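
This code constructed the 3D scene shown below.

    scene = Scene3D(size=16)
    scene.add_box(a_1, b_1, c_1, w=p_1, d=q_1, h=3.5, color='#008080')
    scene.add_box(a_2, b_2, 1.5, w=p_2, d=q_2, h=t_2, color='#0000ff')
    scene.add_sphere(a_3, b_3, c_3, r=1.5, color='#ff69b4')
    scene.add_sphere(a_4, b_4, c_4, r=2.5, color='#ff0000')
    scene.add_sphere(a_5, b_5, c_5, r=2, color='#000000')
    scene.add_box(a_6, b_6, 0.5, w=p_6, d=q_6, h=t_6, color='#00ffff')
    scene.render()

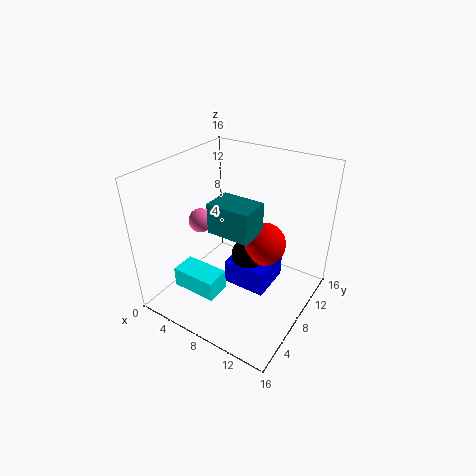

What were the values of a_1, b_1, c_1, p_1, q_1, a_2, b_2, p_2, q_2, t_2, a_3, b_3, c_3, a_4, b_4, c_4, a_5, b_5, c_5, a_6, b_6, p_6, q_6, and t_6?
a_1 = 5, b_1 = 6.5, c_1 = 8.5, p_1 = 5, q_1 = 3.5, a_2 = 6.5, b_2 = 7.5, p_2 = 5, q_2 = 5, t_2 = 3, a_3 = 1.5, b_3 = 9.5, c_3 = 7.5, a_4 = 10, b_4 = 10.5, c_4 = 6.5, a_5 = 8.5, b_5 = 9.5, c_5 = 5, a_6 = 1, b_6 = 4.5, p_6 = 5.5, q_6 = 3, t_6 = 2.5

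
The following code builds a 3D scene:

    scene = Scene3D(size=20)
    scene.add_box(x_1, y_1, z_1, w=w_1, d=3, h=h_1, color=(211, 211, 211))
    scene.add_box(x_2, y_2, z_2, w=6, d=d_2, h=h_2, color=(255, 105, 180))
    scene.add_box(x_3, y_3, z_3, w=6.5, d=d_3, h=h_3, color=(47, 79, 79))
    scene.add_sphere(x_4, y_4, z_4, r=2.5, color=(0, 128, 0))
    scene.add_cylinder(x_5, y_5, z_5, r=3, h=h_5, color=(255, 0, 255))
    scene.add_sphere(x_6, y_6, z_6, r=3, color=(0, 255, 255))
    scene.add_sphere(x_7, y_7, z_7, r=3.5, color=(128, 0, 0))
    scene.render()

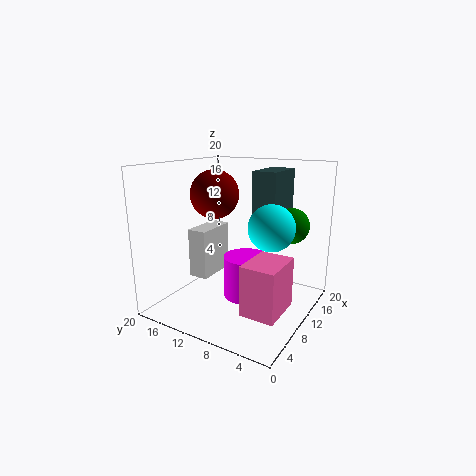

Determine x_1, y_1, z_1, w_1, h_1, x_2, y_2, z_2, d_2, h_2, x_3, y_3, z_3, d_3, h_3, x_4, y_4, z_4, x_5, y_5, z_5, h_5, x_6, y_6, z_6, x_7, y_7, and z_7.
x_1 = 9.5
y_1 = 15.5
z_1 = 2.5
w_1 = 6.5
h_1 = 7.5
x_2 = 3.5
y_2 = 1.5
z_2 = 2.5
d_2 = 4.5
h_2 = 6.5
x_3 = 12
y_3 = 5.5
z_3 = 12
d_3 = 3.5
h_3 = 7
x_4 = 14.5
y_4 = 4
z_4 = 11.5
x_5 = 8
y_5 = 7.5
z_5 = 3
h_5 = 5.5
x_6 = 9
y_6 = 4.5
z_6 = 12.5
x_7 = 11
y_7 = 14.5
z_7 = 15.5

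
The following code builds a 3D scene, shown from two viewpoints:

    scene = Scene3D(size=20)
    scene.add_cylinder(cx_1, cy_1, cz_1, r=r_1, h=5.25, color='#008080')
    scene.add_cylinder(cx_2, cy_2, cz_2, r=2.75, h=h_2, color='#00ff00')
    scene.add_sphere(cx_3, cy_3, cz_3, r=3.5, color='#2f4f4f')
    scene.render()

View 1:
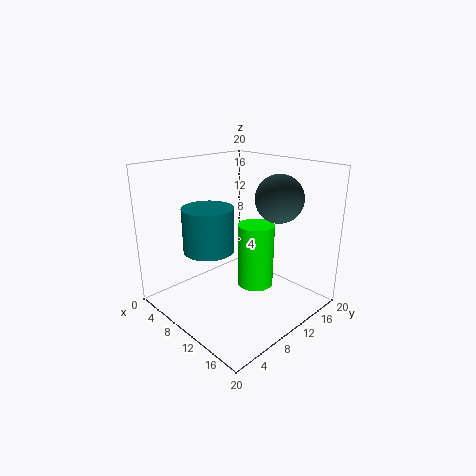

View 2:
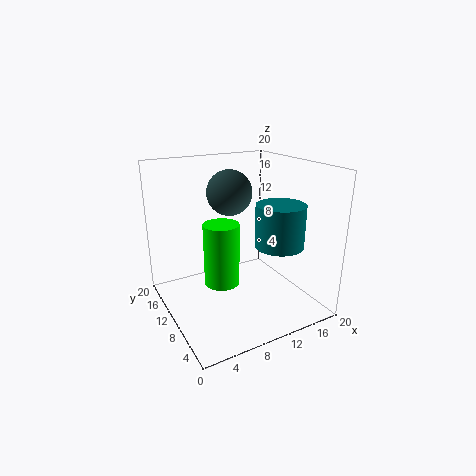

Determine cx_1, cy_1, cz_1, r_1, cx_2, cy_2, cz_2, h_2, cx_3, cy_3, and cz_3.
cx_1 = 12, cy_1 = 3.25, cz_1 = 11, r_1 = 3, cx_2 = 9.5, cy_2 = 14.25, cz_2 = 1, h_2 = 9.75, cx_3 = 12, cy_3 = 16.25, cz_3 = 14.75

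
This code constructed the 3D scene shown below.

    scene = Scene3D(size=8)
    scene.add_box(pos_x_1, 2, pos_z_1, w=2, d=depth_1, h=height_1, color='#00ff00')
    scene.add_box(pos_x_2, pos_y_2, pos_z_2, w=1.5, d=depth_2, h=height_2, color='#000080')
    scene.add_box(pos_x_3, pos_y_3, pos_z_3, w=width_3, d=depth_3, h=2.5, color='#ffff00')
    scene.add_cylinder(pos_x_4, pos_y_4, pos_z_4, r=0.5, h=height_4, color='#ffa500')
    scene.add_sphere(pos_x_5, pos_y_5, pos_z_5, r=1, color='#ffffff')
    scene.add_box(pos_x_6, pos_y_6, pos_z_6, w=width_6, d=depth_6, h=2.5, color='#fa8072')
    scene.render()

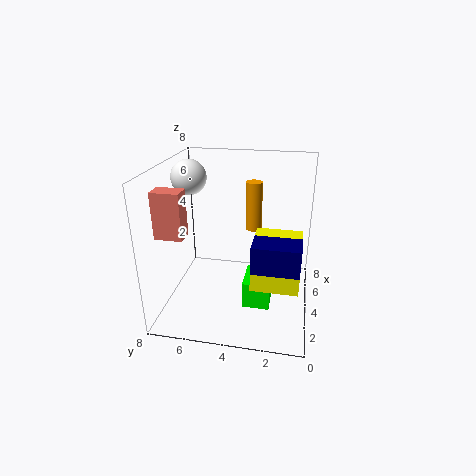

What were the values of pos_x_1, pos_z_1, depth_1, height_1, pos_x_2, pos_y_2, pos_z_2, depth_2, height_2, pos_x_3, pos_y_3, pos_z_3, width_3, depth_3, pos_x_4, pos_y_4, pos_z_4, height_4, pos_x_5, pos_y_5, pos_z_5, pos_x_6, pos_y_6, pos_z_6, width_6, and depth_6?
pos_x_1 = 2.5, pos_z_1 = 0.5, depth_1 = 1.5, height_1 = 1.5, pos_x_2 = 2, pos_y_2 = 0.5, pos_z_2 = 3, depth_2 = 2.5, height_2 = 1.5, pos_x_3 = 2, pos_y_3 = 0.5, pos_z_3 = 2, width_3 = 2.5, depth_3 = 2.5, pos_x_4 = 6.5, pos_y_4 = 3.5, pos_z_4 = 3.5, height_4 = 3, pos_x_5 = 5, pos_y_5 = 7, pos_z_5 = 7, pos_x_6 = 2, pos_y_6 = 6.5, pos_z_6 = 4.5, width_6 = 1, depth_6 = 1.5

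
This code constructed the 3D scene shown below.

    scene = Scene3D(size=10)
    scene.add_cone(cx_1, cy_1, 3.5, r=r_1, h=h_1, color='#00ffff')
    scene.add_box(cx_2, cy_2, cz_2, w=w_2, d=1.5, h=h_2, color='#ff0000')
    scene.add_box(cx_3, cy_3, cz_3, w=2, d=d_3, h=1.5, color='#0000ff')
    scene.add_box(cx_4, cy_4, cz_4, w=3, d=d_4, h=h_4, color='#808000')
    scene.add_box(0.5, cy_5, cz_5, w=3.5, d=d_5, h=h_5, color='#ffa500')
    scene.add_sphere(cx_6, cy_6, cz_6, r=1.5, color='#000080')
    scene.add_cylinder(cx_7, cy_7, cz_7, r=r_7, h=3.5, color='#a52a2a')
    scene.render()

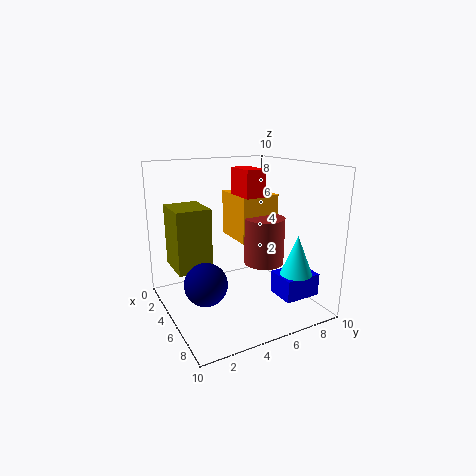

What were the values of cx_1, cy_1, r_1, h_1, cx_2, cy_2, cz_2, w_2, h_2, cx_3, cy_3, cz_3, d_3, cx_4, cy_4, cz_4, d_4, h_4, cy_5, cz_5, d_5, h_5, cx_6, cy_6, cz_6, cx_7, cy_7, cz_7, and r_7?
cx_1 = 9; cy_1 = 7; r_1 = 1; h_1 = 2.5; cx_2 = 2; cy_2 = 6; cz_2 = 7.5; w_2 = 2.5; h_2 = 2; cx_3 = 7; cy_3 = 6.5; cz_3 = 1.5; d_3 = 2.5; cx_4 = 1; cy_4 = 1; cz_4 = 2.5; d_4 = 2.5; h_4 = 4.5; cy_5 = 6; cz_5 = 4; d_5 = 3; h_5 = 3.5; cx_6 = 5; cy_6 = 2.5; cz_6 = 2; cx_7 = 4.5; cy_7 = 7.5; cz_7 = 2.5; r_7 = 1.5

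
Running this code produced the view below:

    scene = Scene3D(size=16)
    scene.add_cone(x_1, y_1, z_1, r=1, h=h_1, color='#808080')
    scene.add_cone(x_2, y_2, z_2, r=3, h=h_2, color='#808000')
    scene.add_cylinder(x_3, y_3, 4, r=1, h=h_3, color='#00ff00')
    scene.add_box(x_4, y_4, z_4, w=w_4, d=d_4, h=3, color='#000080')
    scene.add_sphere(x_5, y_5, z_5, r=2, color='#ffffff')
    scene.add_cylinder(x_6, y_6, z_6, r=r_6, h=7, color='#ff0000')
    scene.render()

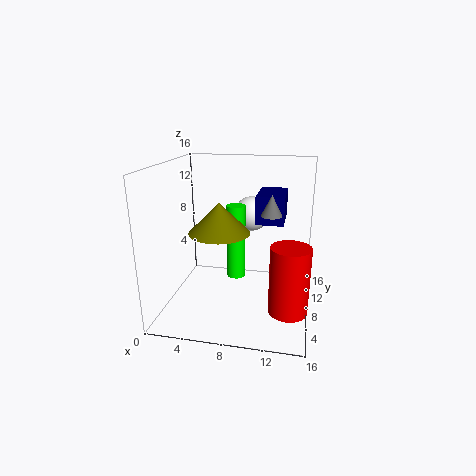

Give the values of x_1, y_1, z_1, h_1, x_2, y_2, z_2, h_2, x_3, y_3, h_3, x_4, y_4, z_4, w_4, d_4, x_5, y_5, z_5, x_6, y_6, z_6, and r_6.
x_1 = 12; y_1 = 4; z_1 = 12; h_1 = 2; x_2 = 7; y_2 = 4; z_2 = 10; h_2 = 3; x_3 = 8; y_3 = 7; h_3 = 8; x_4 = 10; y_4 = 7; z_4 = 10; w_4 = 3; d_4 = 5; x_5 = 9; y_5 = 11; z_5 = 10; x_6 = 14; y_6 = 4; z_6 = 2; r_6 = 2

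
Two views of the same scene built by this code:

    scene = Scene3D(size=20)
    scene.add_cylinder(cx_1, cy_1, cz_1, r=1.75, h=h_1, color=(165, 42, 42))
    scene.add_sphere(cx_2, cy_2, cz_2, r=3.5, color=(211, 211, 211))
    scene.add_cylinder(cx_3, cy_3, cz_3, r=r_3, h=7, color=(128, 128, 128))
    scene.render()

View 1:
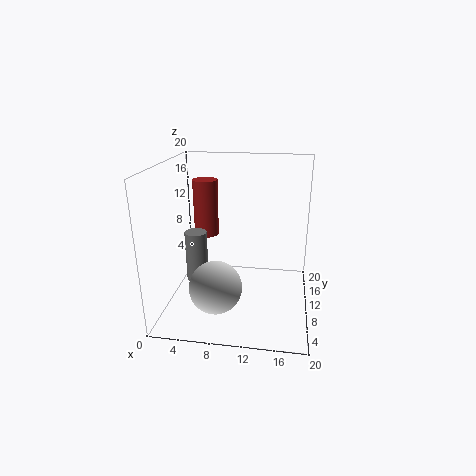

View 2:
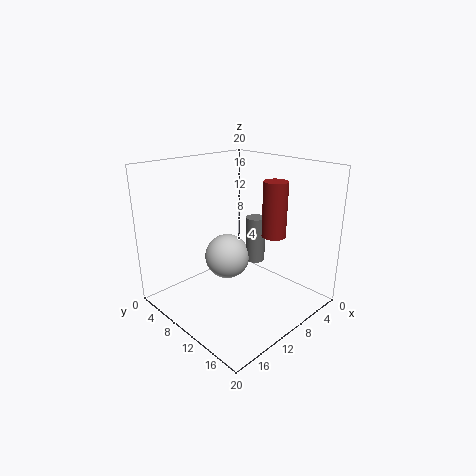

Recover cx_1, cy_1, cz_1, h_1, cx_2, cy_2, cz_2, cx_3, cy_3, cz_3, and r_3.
cx_1 = 5, cy_1 = 12.25, cz_1 = 9.5, h_1 = 8, cx_2 = 7.75, cy_2 = 5.25, cz_2 = 4.75, cx_3 = 4.5, cy_3 = 8.25, cz_3 = 4.25, r_3 = 1.5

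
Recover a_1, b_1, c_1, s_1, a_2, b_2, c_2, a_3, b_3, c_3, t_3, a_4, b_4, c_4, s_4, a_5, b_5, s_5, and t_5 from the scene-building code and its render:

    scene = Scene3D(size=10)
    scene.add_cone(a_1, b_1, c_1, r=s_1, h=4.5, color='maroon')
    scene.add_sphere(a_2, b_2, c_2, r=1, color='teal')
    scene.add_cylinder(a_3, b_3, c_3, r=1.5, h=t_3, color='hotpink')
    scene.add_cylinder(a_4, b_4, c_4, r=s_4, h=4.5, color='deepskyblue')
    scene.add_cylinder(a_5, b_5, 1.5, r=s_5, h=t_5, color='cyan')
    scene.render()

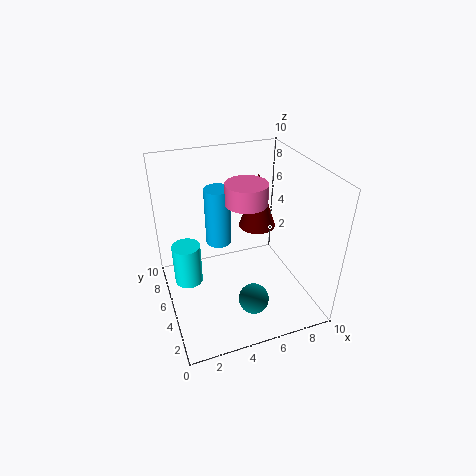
a_1 = 8, b_1 = 8.5, c_1 = 3.5, s_1 = 1.5, a_2 = 5, b_2 = 2, c_2 = 2, a_3 = 6, b_3 = 6, c_3 = 7, t_3 = 1.5, a_4 = 4.5, b_4 = 8, c_4 = 3, s_4 = 1, a_5 = 1.5, b_5 = 6, s_5 = 1, t_5 = 3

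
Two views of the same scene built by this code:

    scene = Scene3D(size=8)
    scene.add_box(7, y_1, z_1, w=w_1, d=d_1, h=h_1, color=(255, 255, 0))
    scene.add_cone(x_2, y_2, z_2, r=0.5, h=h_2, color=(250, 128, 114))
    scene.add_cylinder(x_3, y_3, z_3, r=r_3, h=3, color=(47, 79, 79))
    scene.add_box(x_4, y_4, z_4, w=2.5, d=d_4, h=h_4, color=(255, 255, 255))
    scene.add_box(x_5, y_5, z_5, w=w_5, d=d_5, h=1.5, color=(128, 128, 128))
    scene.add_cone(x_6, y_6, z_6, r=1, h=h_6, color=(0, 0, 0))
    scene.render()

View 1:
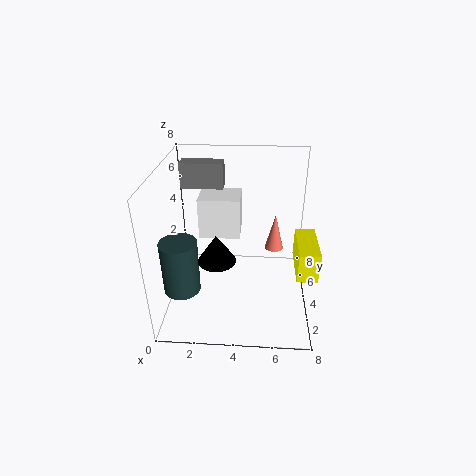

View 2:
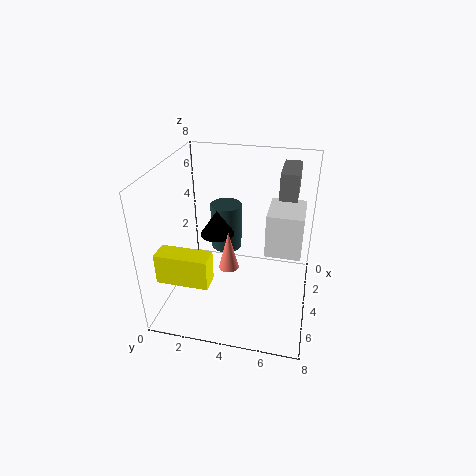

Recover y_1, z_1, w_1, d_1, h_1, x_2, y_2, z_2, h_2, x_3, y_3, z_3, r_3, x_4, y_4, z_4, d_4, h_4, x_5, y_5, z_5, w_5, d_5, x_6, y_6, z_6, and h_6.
y_1 = 1; z_1 = 3.5; w_1 = 1; d_1 = 2.5; h_1 = 1.5; x_2 = 6; y_2 = 4; z_2 = 3.5; h_2 = 2; x_3 = 1; y_3 = 2.5; z_3 = 1.5; r_3 = 1; x_4 = 1.5; y_4 = 5.5; z_4 = 3; d_4 = 2; h_4 = 2.5; x_5 = 0.5; y_5 = 6; z_5 = 6; w_5 = 2.5; d_5 = 1; x_6 = 3; y_6 = 2.5; z_6 = 3.5; h_6 = 1.5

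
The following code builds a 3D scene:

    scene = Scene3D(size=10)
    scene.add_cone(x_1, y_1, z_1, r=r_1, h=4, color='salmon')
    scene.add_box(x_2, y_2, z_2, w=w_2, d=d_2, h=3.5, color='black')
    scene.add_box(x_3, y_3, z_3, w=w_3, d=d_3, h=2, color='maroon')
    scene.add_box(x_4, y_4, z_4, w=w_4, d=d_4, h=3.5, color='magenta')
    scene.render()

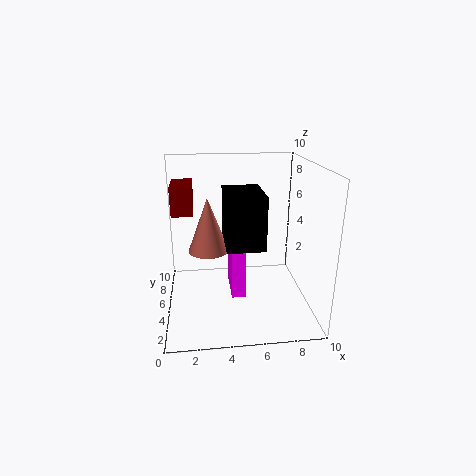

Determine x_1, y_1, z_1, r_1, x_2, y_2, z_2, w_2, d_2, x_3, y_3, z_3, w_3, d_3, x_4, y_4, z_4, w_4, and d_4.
x_1 = 3; y_1 = 6.5; z_1 = 3.5; r_1 = 1.5; x_2 = 4; y_2 = 2.5; z_2 = 5; w_2 = 2.5; d_2 = 3.5; x_3 = 0.5; y_3 = 5.5; z_3 = 6.5; w_3 = 1.5; d_3 = 3; x_4 = 4.5; y_4 = 4.5; z_4 = 0.5; w_4 = 1; d_4 = 3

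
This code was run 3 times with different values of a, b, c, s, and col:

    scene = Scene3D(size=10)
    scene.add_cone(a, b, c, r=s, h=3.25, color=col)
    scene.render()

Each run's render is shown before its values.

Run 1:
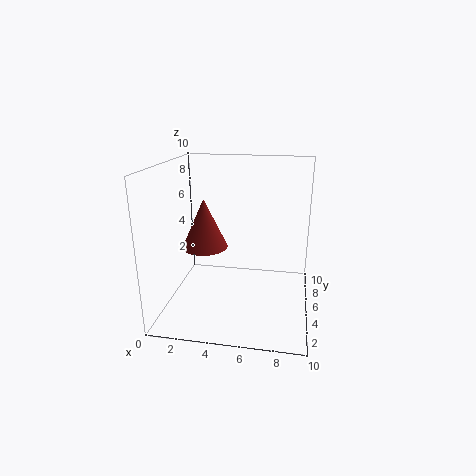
a = 3; b = 3.75; c = 4.75; s = 1.5; col = 'brown'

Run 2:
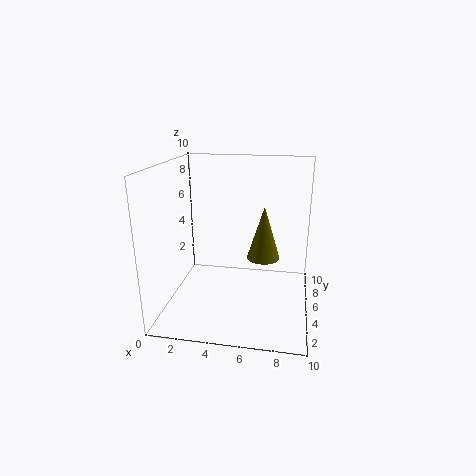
a = 7; b = 2.75; c = 4.75; s = 1; col = 'olive'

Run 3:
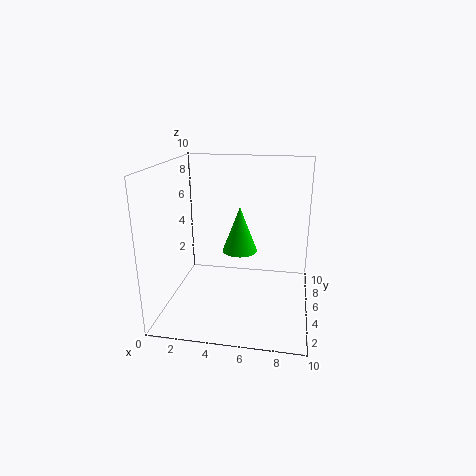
a = 5; b = 5.75; c = 3.75; s = 1.25; col = 'lime'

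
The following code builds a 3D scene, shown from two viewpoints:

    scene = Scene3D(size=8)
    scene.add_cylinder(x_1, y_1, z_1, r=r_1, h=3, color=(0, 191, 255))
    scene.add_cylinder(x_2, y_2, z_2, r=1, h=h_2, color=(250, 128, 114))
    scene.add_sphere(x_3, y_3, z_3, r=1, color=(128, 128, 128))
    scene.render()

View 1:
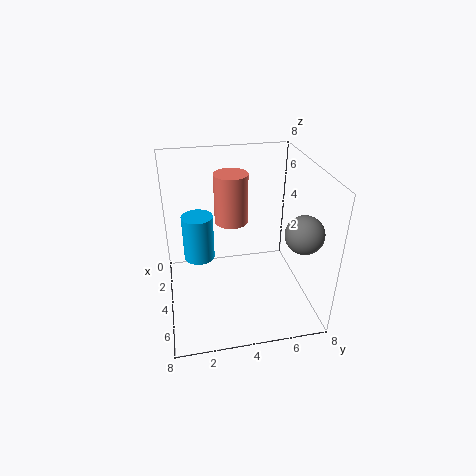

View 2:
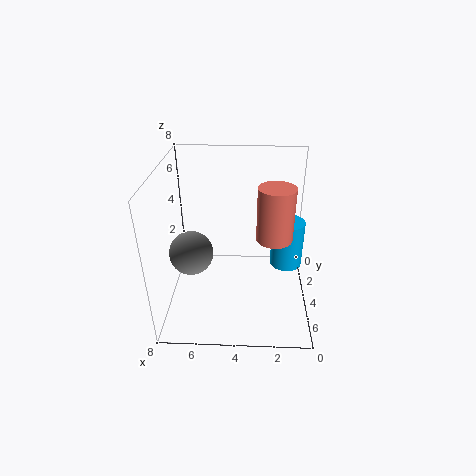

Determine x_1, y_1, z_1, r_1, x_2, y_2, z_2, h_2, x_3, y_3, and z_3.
x_1 = 1
y_1 = 2
z_1 = 1
r_1 = 1
x_2 = 2
y_2 = 4
z_2 = 4
h_2 = 3
x_3 = 6
y_3 = 7
z_3 = 5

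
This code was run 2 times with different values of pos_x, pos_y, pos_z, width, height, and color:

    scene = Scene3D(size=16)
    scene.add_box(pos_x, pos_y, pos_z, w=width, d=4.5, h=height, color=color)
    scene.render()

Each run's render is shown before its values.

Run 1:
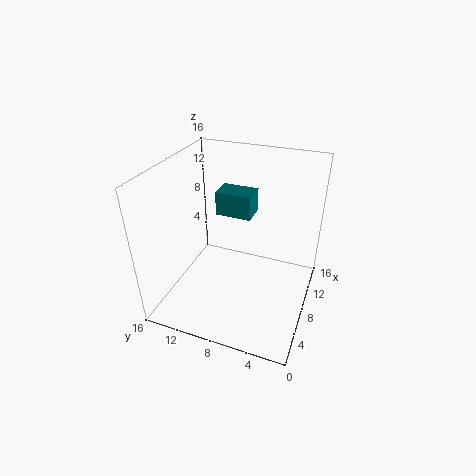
pos_x = 12
pos_y = 8
pos_z = 8
width = 3
height = 3
color = 'teal'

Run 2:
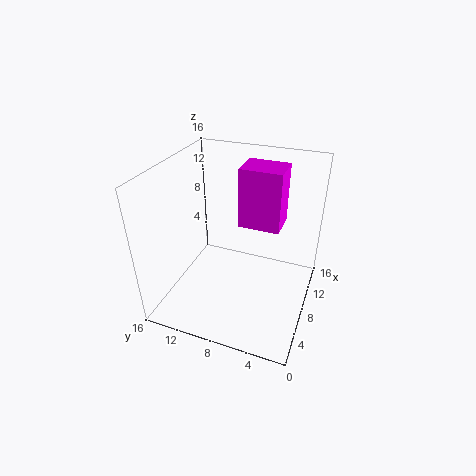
pos_x = 8
pos_y = 3.5
pos_z = 9.5
width = 3.5
height = 6.5
color = 'magenta'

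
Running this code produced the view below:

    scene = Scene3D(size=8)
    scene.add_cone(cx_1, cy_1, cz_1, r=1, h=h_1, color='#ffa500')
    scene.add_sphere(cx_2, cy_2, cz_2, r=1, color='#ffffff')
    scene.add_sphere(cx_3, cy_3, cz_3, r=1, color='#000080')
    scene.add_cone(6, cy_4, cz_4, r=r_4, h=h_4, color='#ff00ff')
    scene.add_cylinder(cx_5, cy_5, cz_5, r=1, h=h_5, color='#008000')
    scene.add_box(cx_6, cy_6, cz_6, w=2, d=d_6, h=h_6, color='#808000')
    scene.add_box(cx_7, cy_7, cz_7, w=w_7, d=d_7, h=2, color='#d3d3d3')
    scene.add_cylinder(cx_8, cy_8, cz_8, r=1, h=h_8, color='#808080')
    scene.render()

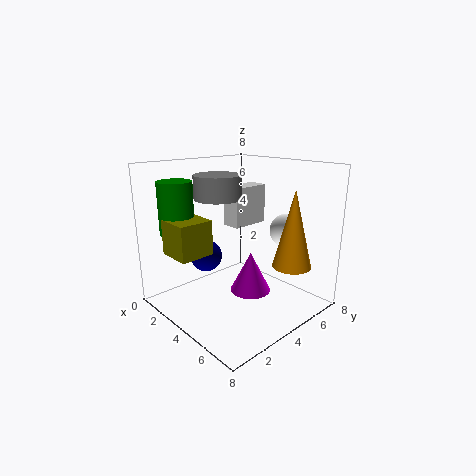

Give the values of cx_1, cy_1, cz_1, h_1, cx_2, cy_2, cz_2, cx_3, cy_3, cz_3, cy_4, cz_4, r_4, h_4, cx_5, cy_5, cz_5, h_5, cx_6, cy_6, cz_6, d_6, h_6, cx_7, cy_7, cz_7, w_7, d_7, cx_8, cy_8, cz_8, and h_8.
cx_1 = 7, cy_1 = 5, cz_1 = 3, h_1 = 4, cx_2 = 5, cy_2 = 7, cz_2 = 4, cx_3 = 1, cy_3 = 4, cz_3 = 2, cy_4 = 3, cz_4 = 2, r_4 = 1, h_4 = 2, cx_5 = 1, cy_5 = 2, cz_5 = 4, h_5 = 3, cx_6 = 1, cy_6 = 1, cz_6 = 3, d_6 = 2, h_6 = 2, cx_7 = 4, cy_7 = 3, cz_7 = 5, w_7 = 1, d_7 = 2, cx_8 = 6, cy_8 = 1, cz_8 = 7, h_8 = 1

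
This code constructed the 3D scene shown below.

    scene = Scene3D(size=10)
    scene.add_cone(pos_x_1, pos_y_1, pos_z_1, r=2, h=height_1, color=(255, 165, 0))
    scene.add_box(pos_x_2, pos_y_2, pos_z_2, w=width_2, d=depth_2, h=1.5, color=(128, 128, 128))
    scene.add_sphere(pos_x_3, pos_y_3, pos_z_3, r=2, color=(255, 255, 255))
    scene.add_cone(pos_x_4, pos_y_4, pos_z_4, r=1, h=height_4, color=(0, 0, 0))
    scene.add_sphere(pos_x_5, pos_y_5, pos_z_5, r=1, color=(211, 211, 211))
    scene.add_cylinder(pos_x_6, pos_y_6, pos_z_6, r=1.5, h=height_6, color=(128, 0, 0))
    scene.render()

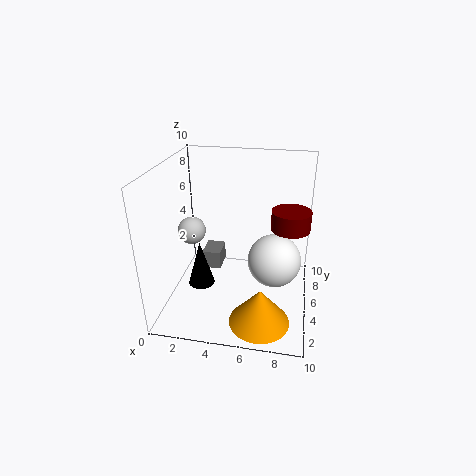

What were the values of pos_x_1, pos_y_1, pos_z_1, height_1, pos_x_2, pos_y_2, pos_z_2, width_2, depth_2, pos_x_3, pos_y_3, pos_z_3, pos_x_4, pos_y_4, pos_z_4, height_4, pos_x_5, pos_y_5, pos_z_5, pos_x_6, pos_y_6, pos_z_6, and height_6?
pos_x_1 = 7
pos_y_1 = 2
pos_z_1 = 0.5
height_1 = 2.5
pos_x_2 = 1.5
pos_y_2 = 7.5
pos_z_2 = 0.5
width_2 = 1.5
depth_2 = 2
pos_x_3 = 7.5
pos_y_3 = 6.5
pos_z_3 = 2.5
pos_x_4 = 2
pos_y_4 = 5.5
pos_z_4 = 0.5
height_4 = 3.5
pos_x_5 = 1.5
pos_y_5 = 5.5
pos_z_5 = 5
pos_x_6 = 8.5
pos_y_6 = 8
pos_z_6 = 4.5
height_6 = 1.5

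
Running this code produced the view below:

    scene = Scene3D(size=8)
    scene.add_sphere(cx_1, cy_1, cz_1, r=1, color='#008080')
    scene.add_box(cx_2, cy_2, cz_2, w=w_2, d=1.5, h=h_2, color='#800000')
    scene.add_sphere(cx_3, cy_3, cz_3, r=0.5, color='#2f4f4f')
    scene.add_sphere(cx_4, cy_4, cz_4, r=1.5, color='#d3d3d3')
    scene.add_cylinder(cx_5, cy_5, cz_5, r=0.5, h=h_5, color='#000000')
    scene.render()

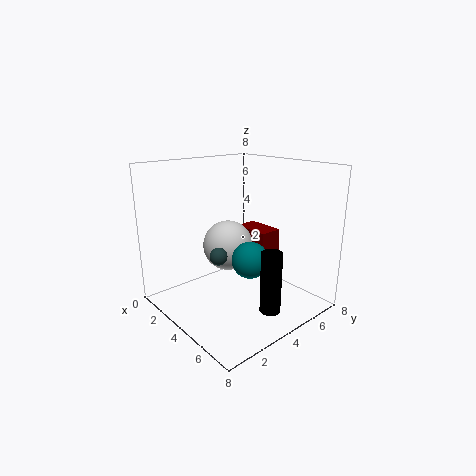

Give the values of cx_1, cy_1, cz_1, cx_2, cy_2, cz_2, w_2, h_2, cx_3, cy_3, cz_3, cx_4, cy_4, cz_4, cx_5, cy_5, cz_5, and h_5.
cx_1 = 5, cy_1 = 4, cz_1 = 3, cx_2 = 1, cy_2 = 6.5, cz_2 = 0.5, w_2 = 2.5, h_2 = 3, cx_3 = 3.5, cy_3 = 3, cz_3 = 3, cx_4 = 2.5, cy_4 = 4.5, cz_4 = 3, cx_5 = 7.5, cy_5 = 3, cz_5 = 1.5, h_5 = 3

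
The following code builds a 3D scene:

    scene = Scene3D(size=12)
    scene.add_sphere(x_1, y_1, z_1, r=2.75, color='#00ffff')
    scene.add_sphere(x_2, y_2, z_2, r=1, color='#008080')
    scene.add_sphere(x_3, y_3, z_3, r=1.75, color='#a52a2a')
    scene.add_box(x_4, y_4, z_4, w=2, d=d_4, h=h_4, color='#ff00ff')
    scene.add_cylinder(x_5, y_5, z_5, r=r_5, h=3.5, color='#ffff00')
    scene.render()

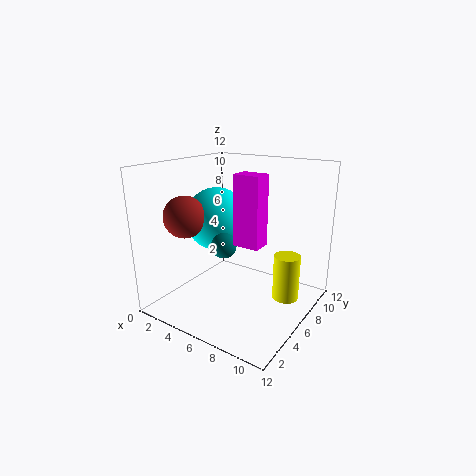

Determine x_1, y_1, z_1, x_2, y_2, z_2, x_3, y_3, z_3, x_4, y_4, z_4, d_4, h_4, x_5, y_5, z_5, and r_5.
x_1 = 3.25, y_1 = 6.75, z_1 = 7, x_2 = 6, y_2 = 4, z_2 = 6, x_3 = 2.25, y_3 = 3.75, z_3 = 7.75, x_4 = 7.25, y_4 = 3.5, z_4 = 6.5, d_4 = 1.5, h_4 = 5.25, x_5 = 10.75, y_5 = 5.5, z_5 = 2.25, r_5 = 1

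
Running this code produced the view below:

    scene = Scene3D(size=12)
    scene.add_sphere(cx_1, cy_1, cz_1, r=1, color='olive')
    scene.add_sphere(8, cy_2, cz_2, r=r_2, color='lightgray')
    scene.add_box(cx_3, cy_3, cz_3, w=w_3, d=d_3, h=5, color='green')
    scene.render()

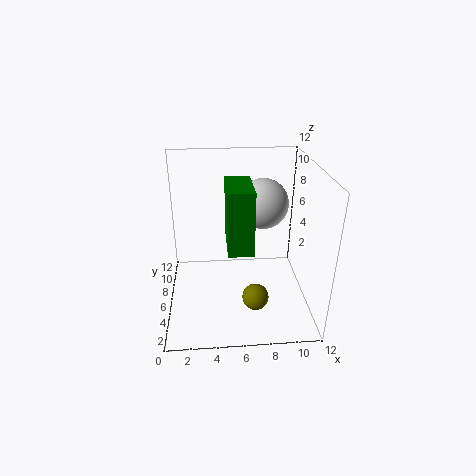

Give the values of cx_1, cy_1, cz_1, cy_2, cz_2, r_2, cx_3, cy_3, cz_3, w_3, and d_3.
cx_1 = 7
cy_1 = 2
cz_1 = 3
cy_2 = 6
cz_2 = 9
r_2 = 2
cx_3 = 5
cy_3 = 3
cz_3 = 6
w_3 = 2
d_3 = 4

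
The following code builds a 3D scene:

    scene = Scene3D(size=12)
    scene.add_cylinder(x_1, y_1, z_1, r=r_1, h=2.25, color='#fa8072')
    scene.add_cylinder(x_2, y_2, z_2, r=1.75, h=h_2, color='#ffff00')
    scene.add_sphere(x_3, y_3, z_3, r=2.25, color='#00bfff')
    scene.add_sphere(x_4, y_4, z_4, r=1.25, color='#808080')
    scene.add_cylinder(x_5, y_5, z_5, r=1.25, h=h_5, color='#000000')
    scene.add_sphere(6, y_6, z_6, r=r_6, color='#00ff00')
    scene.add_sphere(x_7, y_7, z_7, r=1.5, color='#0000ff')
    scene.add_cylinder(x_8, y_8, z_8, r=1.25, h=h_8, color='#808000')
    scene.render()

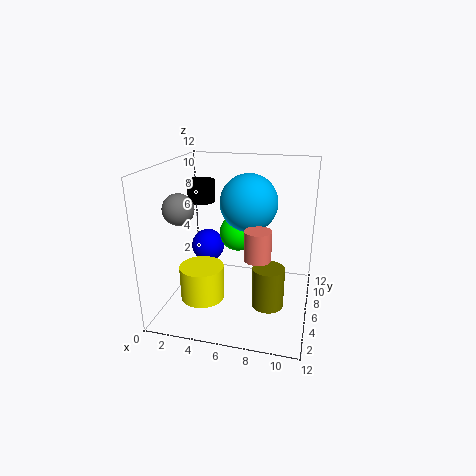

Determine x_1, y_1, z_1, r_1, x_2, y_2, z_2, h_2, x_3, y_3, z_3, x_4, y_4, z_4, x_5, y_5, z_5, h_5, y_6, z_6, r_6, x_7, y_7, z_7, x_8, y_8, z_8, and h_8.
x_1 = 8.25
y_1 = 3
z_1 = 5.75
r_1 = 1
x_2 = 3.75
y_2 = 3.25
z_2 = 1.75
h_2 = 2.75
x_3 = 7
y_3 = 5.5
z_3 = 9.25
x_4 = 1.75
y_4 = 4
z_4 = 8.75
x_5 = 1.75
y_5 = 9
z_5 = 8
h_5 = 2
y_6 = 6
z_6 = 6.5
r_6 = 1.5
x_7 = 2.5
y_7 = 8.25
z_7 = 4
x_8 = 9
y_8 = 3.75
z_8 = 1.5
h_8 = 3.25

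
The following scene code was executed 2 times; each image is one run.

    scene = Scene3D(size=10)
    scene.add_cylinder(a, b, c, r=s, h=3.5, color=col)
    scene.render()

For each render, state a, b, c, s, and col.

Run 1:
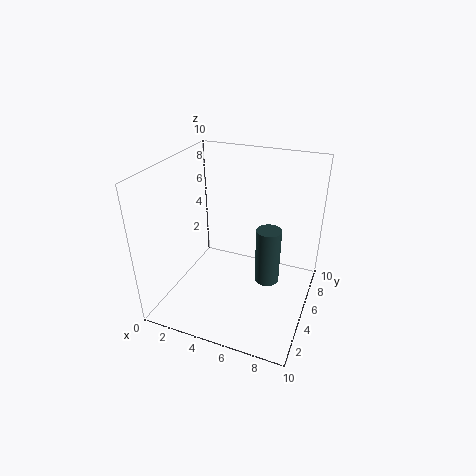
a = 7.75; b = 3; c = 3.75; s = 0.75; col = 'darkslategray'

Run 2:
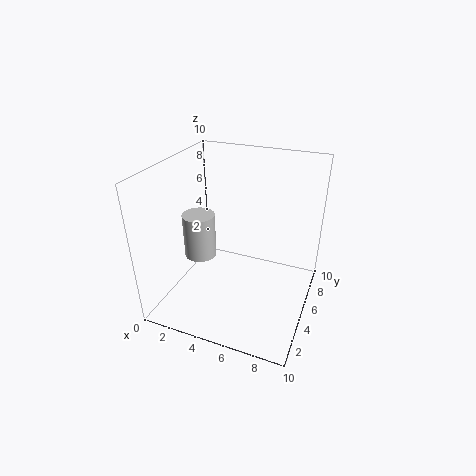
a = 1.25; b = 6.25; c = 2; s = 1.25; col = 'lightgray'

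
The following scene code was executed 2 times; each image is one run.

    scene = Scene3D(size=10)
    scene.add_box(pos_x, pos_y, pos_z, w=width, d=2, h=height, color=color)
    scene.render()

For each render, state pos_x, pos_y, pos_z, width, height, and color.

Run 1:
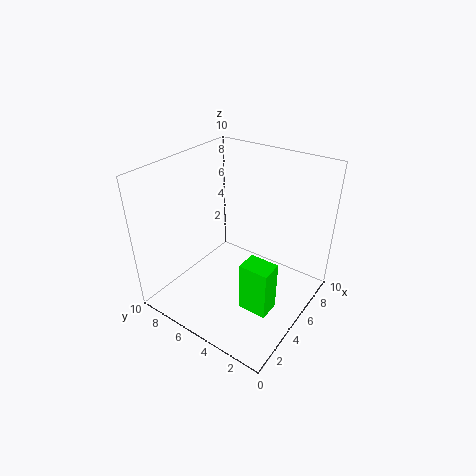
pos_x = 3
pos_y = 1.5
pos_z = 1
width = 1.5
height = 3.5
color = 'lime'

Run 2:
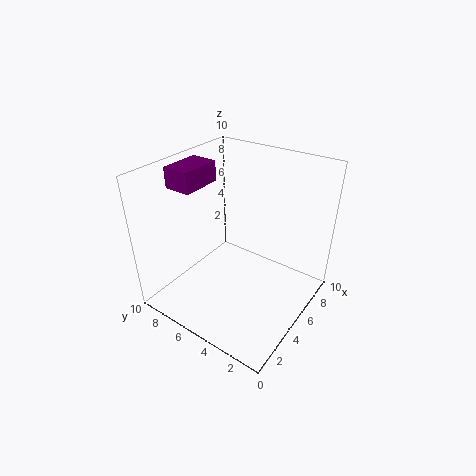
pos_x = 3.5
pos_y = 8
pos_z = 8
width = 3
height = 1.5
color = 'purple'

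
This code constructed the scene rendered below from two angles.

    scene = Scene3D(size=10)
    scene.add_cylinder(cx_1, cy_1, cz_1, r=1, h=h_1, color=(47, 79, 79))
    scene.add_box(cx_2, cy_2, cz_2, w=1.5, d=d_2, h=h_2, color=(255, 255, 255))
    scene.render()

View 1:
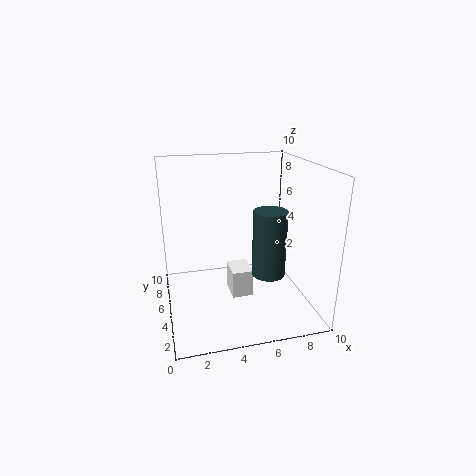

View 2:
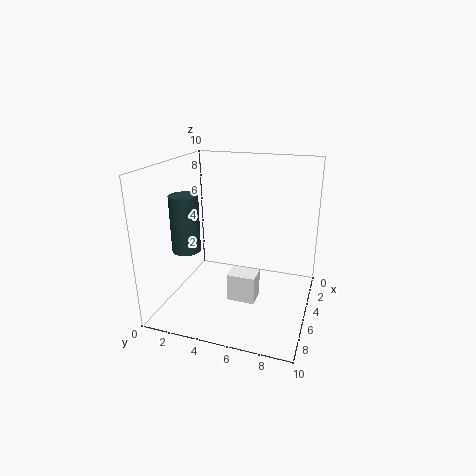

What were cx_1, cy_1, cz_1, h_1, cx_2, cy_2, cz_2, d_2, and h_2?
cx_1 = 6; cy_1 = 1.5; cz_1 = 4; h_1 = 4; cx_2 = 4.5; cy_2 = 4.5; cz_2 = 0.5; d_2 = 2; h_2 = 2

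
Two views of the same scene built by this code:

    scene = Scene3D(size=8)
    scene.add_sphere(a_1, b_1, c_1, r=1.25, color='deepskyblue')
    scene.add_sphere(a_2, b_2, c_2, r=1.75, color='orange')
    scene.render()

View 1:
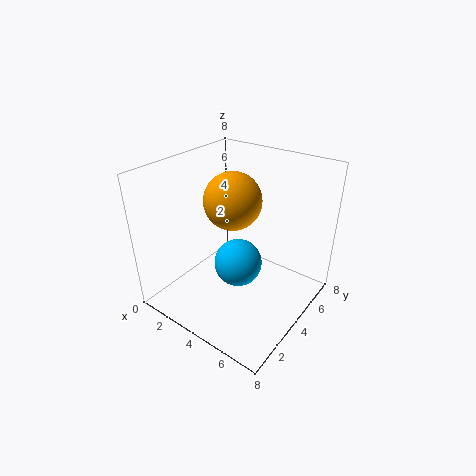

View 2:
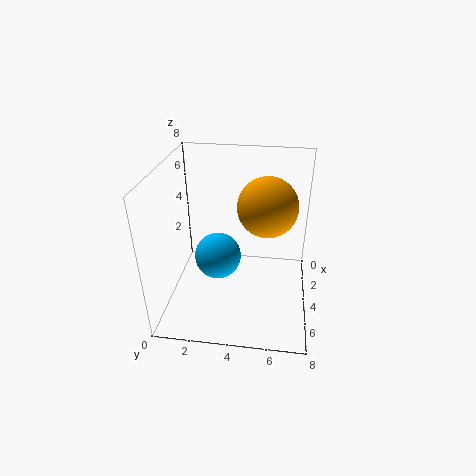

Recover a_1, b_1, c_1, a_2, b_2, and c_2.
a_1 = 4.75; b_1 = 3; c_1 = 3.25; a_2 = 2.5; b_2 = 5.5; c_2 = 5.25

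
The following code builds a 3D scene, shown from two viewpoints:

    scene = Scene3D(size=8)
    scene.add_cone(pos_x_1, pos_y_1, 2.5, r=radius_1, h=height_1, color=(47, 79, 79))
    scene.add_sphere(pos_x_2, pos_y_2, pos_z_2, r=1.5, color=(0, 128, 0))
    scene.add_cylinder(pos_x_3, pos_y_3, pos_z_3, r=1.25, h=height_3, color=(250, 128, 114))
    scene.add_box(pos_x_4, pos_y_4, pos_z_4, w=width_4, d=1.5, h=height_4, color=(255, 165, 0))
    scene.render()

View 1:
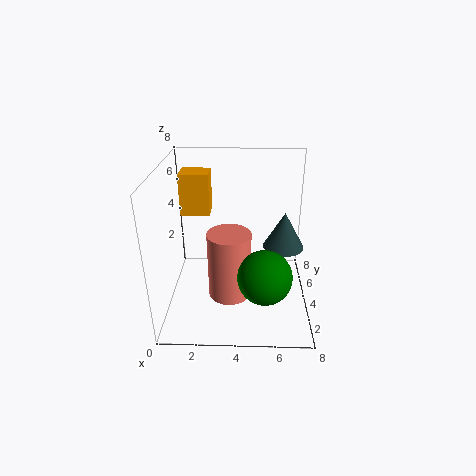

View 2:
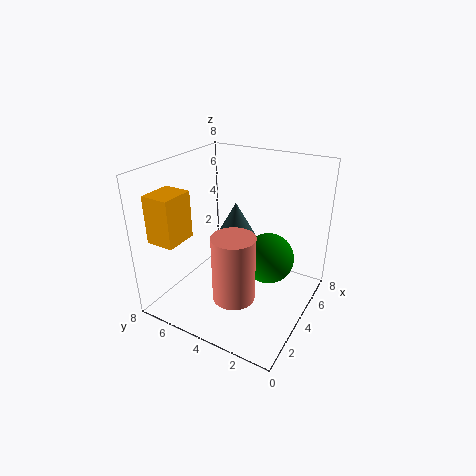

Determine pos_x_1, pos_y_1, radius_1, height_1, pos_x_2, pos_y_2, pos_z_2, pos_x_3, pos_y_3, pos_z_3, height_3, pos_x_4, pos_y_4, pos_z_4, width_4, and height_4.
pos_x_1 = 6.75; pos_y_1 = 5.75; radius_1 = 1.25; height_1 = 2.25; pos_x_2 = 5.5; pos_y_2 = 2.75; pos_z_2 = 2.25; pos_x_3 = 3.5; pos_y_3 = 4; pos_z_3 = 0.25; height_3 = 4; pos_x_4 = 0.5; pos_y_4 = 5.75; pos_z_4 = 4.5; width_4 = 1.75; height_4 = 2.5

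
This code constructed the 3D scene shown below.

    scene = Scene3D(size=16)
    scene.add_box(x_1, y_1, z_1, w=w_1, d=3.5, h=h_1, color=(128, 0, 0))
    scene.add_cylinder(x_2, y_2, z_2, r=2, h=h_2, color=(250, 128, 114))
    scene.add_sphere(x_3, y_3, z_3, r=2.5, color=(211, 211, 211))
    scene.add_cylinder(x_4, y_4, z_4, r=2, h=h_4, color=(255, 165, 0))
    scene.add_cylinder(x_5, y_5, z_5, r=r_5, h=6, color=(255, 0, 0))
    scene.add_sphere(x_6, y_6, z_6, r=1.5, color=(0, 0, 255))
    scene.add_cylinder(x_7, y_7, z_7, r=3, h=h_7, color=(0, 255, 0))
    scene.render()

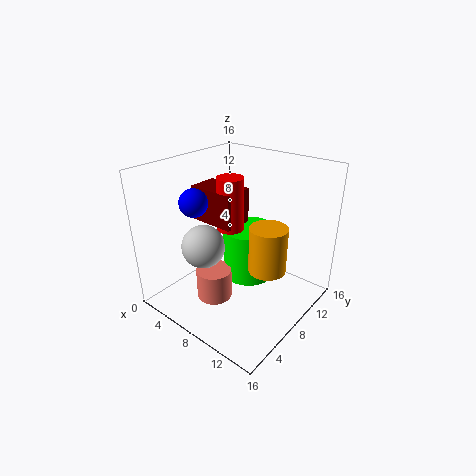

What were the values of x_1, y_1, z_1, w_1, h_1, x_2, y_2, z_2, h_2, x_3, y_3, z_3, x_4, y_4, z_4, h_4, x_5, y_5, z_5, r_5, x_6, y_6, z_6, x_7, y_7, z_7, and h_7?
x_1 = 2
y_1 = 7
z_1 = 9
w_1 = 5.5
h_1 = 4
x_2 = 6.5
y_2 = 5.5
z_2 = 1
h_2 = 3.5
x_3 = 4.5
y_3 = 6
z_3 = 6.5
x_4 = 12
y_4 = 8
z_4 = 5.5
h_4 = 5
x_5 = 6.5
y_5 = 8.5
z_5 = 8.5
r_5 = 1.5
x_6 = 5
y_6 = 4.5
z_6 = 12.5
x_7 = 8
y_7 = 10
z_7 = 2.5
h_7 = 6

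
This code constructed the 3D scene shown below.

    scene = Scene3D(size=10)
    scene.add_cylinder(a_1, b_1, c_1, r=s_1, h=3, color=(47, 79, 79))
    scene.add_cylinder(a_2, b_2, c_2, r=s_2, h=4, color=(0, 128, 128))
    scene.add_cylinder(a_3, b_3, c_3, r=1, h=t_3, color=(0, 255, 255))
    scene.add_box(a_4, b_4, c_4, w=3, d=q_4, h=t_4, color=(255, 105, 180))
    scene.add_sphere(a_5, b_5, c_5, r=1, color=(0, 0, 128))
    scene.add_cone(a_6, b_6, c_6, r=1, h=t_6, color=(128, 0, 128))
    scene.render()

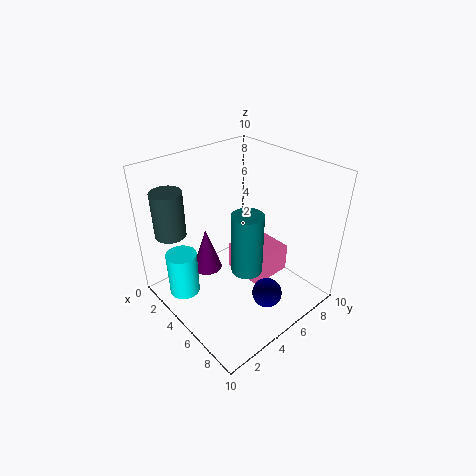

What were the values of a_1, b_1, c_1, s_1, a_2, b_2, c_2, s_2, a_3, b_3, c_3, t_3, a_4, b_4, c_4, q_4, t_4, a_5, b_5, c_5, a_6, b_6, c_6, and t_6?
a_1 = 3; b_1 = 1; c_1 = 6; s_1 = 1; a_2 = 7; b_2 = 4; c_2 = 4; s_2 = 1; a_3 = 4; b_3 = 1; c_3 = 2; t_3 = 3; a_4 = 4; b_4 = 5; c_4 = 2; q_4 = 3; t_4 = 2; a_5 = 8; b_5 = 5; c_5 = 2; a_6 = 4; b_6 = 3; c_6 = 3; t_6 = 3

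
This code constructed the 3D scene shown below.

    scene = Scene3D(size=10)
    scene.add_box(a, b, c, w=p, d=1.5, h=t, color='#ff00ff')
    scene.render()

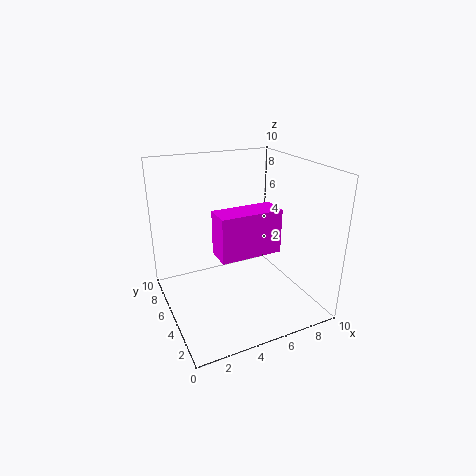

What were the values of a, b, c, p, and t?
a = 2, b = 0.5, c = 6, p = 3.5, t = 2.5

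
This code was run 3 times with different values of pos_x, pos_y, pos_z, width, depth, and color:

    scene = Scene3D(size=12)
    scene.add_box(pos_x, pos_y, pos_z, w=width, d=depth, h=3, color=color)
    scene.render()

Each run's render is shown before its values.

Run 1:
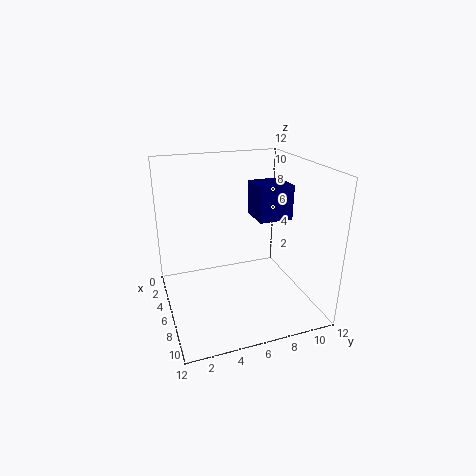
pos_x = 3, pos_y = 8, pos_z = 7, width = 3, depth = 3, color = 'navy'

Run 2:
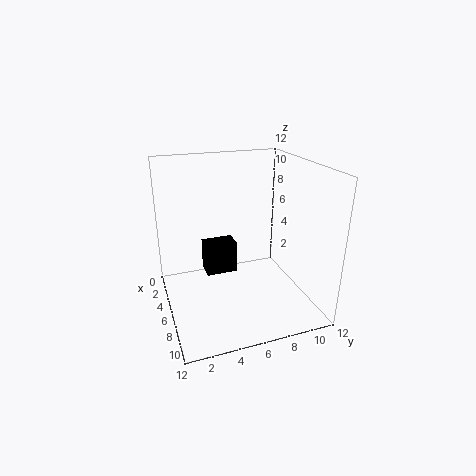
pos_x = 1, pos_y = 4, pos_z = 1, width = 2, depth = 3, color = 'black'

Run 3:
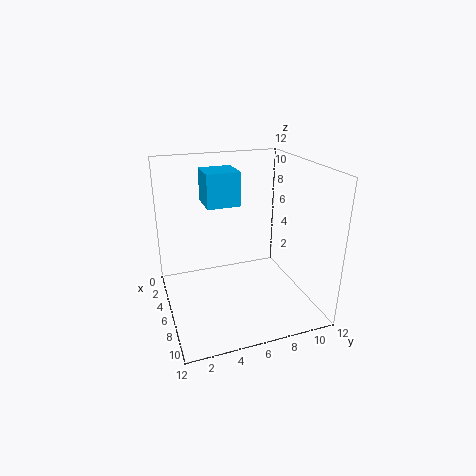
pos_x = 1, pos_y = 4, pos_z = 8, width = 3, depth = 3, color = 'deepskyblue'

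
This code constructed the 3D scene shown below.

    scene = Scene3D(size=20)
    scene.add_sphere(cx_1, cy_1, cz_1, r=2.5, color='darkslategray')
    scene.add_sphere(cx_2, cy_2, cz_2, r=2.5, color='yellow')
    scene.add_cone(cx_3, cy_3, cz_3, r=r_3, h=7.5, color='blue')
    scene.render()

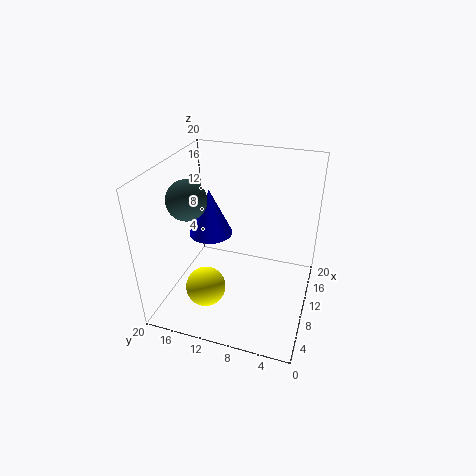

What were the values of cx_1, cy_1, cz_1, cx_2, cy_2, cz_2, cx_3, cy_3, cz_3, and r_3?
cx_1 = 5.5; cy_1 = 15; cz_1 = 17; cx_2 = 3; cy_2 = 12; cz_2 = 6.5; cx_3 = 15.5; cy_3 = 16.5; cz_3 = 6.5; r_3 = 3.5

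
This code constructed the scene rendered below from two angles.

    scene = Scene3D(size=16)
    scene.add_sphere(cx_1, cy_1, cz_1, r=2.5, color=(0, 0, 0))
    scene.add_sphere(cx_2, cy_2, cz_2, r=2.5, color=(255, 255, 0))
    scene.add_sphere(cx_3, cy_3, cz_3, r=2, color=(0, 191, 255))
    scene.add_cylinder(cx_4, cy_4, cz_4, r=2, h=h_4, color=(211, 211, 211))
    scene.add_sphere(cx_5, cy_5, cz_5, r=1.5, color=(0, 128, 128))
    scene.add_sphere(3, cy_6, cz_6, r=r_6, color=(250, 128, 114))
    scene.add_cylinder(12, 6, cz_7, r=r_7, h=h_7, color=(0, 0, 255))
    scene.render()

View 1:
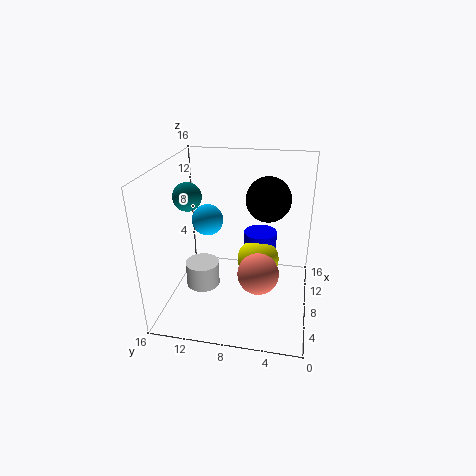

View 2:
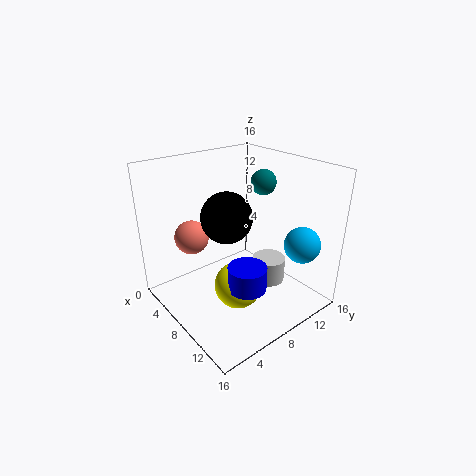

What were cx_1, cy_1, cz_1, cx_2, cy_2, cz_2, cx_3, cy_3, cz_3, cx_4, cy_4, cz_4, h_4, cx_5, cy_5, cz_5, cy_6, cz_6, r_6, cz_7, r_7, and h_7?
cx_1 = 10; cy_1 = 5; cz_1 = 12; cx_2 = 10.5; cy_2 = 6; cz_2 = 4; cx_3 = 13; cy_3 = 13; cz_3 = 7.5; cx_4 = 8.5; cy_4 = 12.5; cz_4 = 1; h_4 = 3; cx_5 = 6.5; cy_5 = 13; cz_5 = 13; cy_6 = 5; cz_6 = 7; r_6 = 2; cz_7 = 4.5; r_7 = 2; h_7 = 2.5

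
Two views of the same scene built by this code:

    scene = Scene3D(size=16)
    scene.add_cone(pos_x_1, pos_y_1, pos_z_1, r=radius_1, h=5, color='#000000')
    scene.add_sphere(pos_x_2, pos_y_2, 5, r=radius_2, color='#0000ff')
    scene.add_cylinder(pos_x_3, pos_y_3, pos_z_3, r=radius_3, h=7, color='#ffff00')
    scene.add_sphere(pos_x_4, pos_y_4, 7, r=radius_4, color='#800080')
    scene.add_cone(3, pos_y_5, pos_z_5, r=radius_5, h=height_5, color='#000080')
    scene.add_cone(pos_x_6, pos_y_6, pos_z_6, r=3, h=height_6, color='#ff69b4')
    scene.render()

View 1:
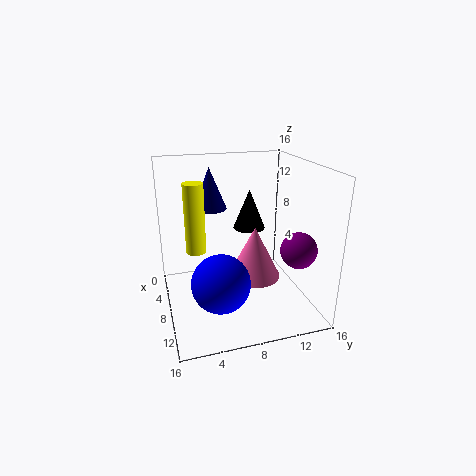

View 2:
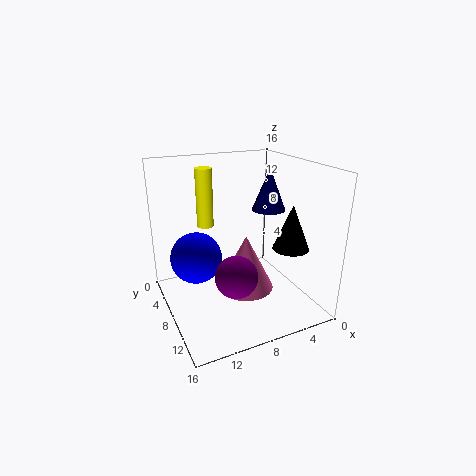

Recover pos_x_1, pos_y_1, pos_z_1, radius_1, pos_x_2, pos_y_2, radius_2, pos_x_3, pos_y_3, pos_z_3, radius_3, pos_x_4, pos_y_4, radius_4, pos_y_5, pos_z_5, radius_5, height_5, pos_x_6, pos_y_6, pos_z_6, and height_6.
pos_x_1 = 3; pos_y_1 = 11; pos_z_1 = 7; radius_1 = 2; pos_x_2 = 12; pos_y_2 = 5; radius_2 = 3; pos_x_3 = 10; pos_y_3 = 3; pos_z_3 = 8; radius_3 = 1; pos_x_4 = 11; pos_y_4 = 14; radius_4 = 2; pos_y_5 = 6; pos_z_5 = 10; radius_5 = 2; height_5 = 5; pos_x_6 = 8; pos_y_6 = 10; pos_z_6 = 3; height_6 = 6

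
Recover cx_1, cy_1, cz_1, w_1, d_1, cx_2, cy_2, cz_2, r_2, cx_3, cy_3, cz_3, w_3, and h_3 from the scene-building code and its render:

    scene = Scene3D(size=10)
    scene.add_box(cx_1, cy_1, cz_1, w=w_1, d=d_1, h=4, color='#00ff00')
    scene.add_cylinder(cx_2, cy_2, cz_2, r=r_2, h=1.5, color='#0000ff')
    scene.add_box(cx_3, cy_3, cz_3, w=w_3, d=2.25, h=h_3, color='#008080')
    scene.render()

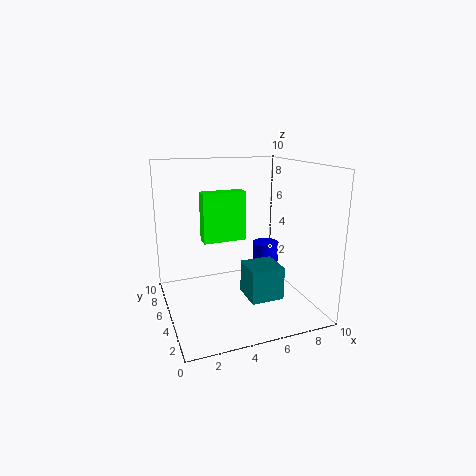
cx_1 = 3.5, cy_1 = 8.5, cz_1 = 3.5, w_1 = 3.5, d_1 = 1.25, cx_2 = 8, cy_2 = 6.75, cz_2 = 2.25, r_2 = 1, cx_3 = 5, cy_3 = 2.25, cz_3 = 1.25, w_3 = 2.25, h_3 = 2.25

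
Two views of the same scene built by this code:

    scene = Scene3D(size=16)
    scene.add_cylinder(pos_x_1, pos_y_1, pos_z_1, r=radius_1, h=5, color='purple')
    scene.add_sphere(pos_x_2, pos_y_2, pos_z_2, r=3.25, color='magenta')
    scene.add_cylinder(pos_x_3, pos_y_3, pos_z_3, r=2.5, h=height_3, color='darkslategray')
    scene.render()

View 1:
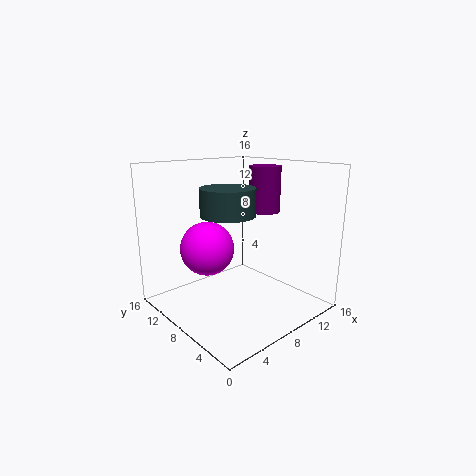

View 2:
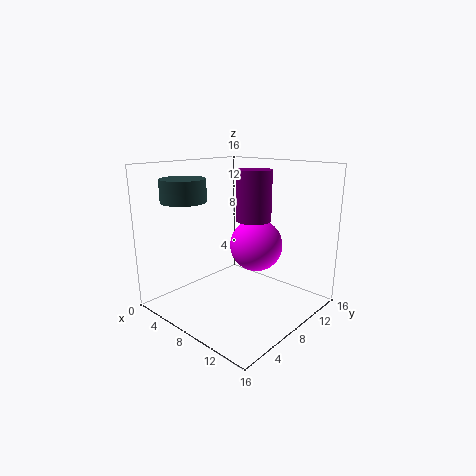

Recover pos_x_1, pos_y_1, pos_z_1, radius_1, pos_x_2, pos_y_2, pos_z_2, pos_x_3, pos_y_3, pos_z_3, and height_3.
pos_x_1 = 11
pos_y_1 = 7
pos_z_1 = 10.75
radius_1 = 1.75
pos_x_2 = 7
pos_y_2 = 12.5
pos_z_2 = 5.75
pos_x_3 = 3.5
pos_y_3 = 4.25
pos_z_3 = 12
height_3 = 2.5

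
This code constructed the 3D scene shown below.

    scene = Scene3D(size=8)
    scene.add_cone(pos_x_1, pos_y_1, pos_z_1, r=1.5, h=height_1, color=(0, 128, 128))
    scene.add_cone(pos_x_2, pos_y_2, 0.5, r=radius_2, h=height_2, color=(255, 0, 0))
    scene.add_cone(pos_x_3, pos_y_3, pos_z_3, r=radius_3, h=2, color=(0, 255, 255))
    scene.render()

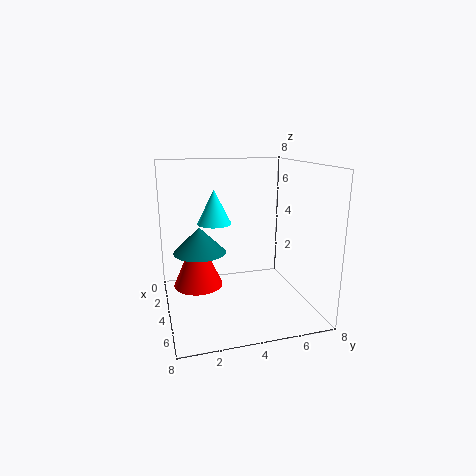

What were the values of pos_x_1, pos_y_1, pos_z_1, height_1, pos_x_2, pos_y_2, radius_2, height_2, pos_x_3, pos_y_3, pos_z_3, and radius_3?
pos_x_1 = 3
pos_y_1 = 2
pos_z_1 = 3
height_1 = 1.5
pos_x_2 = 2
pos_y_2 = 2
radius_2 = 1.5
height_2 = 3.5
pos_x_3 = 2.5
pos_y_3 = 3
pos_z_3 = 4.5
radius_3 = 1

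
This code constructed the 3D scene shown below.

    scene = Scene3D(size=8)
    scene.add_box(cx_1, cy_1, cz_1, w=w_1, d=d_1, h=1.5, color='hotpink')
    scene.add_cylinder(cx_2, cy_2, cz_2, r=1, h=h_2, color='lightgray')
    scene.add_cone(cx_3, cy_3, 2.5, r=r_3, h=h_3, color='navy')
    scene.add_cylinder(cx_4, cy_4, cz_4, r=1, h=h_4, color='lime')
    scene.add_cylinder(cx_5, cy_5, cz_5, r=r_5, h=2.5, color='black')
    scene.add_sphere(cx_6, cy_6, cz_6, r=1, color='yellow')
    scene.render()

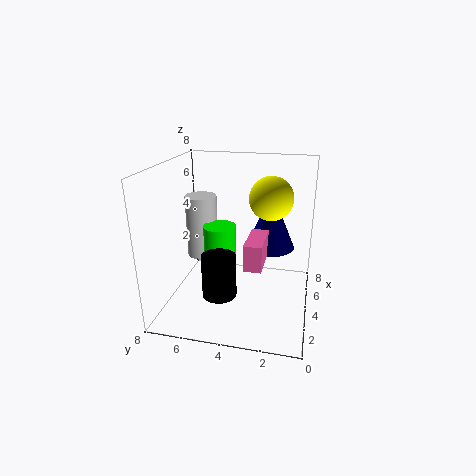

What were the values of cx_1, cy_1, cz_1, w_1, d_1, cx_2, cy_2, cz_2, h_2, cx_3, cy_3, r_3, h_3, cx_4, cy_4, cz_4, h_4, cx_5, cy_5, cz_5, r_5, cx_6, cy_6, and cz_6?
cx_1 = 3
cy_1 = 2.5
cz_1 = 2.5
w_1 = 2.5
d_1 = 1
cx_2 = 6.5
cy_2 = 7
cz_2 = 1.5
h_2 = 4
cx_3 = 6.5
cy_3 = 2.5
r_3 = 1.5
h_3 = 3.5
cx_4 = 5.5
cy_4 = 5.5
cz_4 = 0.5
h_4 = 3.5
cx_5 = 3.5
cy_5 = 5
cz_5 = 0.5
r_5 = 1
cx_6 = 2
cy_6 = 2
cz_6 = 7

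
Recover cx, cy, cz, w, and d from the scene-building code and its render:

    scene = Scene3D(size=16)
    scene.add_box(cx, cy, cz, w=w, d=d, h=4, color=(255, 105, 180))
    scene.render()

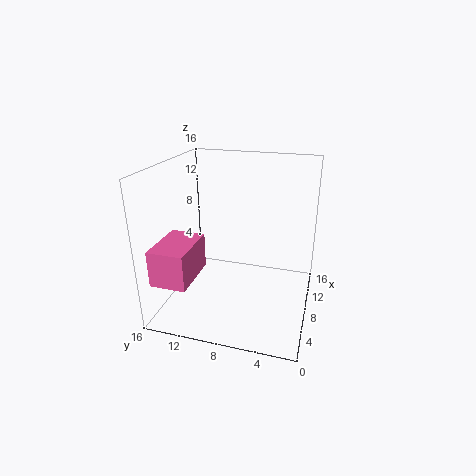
cx = 2
cy = 12
cz = 4
w = 6
d = 4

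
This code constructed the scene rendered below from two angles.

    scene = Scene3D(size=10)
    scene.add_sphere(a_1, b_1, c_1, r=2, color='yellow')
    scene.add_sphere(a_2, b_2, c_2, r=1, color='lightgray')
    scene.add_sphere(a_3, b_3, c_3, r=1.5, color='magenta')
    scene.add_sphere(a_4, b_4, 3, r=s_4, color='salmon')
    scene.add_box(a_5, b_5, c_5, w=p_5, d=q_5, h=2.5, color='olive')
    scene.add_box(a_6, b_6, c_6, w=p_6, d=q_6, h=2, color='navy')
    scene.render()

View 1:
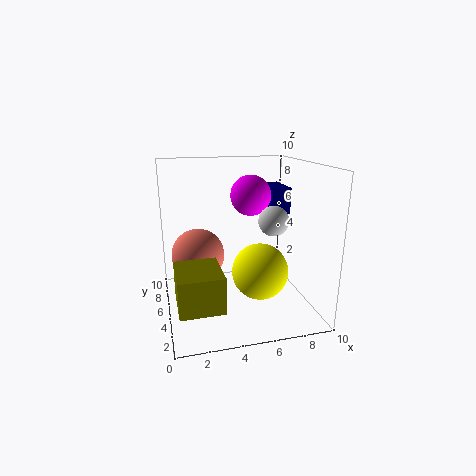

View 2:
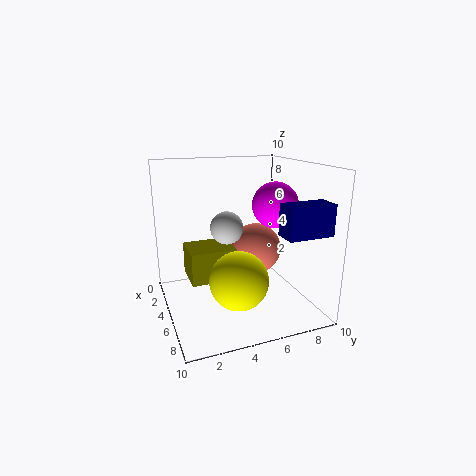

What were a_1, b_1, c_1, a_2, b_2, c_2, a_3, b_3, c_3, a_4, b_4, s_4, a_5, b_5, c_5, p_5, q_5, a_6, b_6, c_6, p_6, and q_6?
a_1 = 6.5, b_1 = 4.5, c_1 = 2.5, a_2 = 7, b_2 = 3.5, c_2 = 6.5, a_3 = 6.5, b_3 = 7, c_3 = 7.5, a_4 = 2.5, b_4 = 7.5, s_4 = 2, a_5 = 0.5, b_5 = 2, c_5 = 1, p_5 = 3, q_5 = 3.5, a_6 = 8, b_6 = 6.5, c_6 = 6, p_6 = 1.5, q_6 = 3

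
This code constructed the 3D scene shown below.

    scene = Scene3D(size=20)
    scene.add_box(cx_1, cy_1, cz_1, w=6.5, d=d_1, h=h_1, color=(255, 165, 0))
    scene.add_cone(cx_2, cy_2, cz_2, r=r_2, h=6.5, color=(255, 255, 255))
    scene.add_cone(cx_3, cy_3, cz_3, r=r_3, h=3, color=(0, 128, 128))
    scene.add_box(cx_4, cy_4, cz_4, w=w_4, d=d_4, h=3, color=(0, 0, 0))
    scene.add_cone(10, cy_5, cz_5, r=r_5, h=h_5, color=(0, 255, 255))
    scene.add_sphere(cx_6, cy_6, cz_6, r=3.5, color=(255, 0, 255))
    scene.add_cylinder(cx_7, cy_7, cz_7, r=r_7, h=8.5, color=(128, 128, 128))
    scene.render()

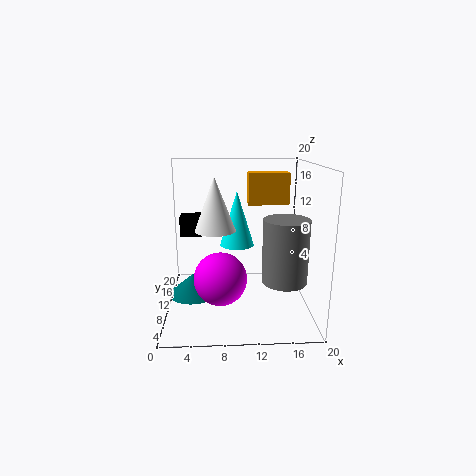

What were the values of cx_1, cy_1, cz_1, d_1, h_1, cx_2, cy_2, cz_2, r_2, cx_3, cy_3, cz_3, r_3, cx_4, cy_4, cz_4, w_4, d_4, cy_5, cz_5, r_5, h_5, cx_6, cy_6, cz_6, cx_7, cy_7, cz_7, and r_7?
cx_1 = 12; cy_1 = 17; cz_1 = 13; d_1 = 2.5; h_1 = 5; cx_2 = 7; cy_2 = 5.5; cz_2 = 12.5; r_2 = 2.5; cx_3 = 3.5; cy_3 = 10.5; cz_3 = 1.5; r_3 = 3.5; cx_4 = 1.5; cy_4 = 14; cz_4 = 9; w_4 = 3.5; d_4 = 3; cy_5 = 13; cz_5 = 8; r_5 = 2.5; h_5 = 8; cx_6 = 7.5; cy_6 = 6.5; cz_6 = 5.5; cx_7 = 16; cy_7 = 6.5; cz_7 = 5; r_7 = 3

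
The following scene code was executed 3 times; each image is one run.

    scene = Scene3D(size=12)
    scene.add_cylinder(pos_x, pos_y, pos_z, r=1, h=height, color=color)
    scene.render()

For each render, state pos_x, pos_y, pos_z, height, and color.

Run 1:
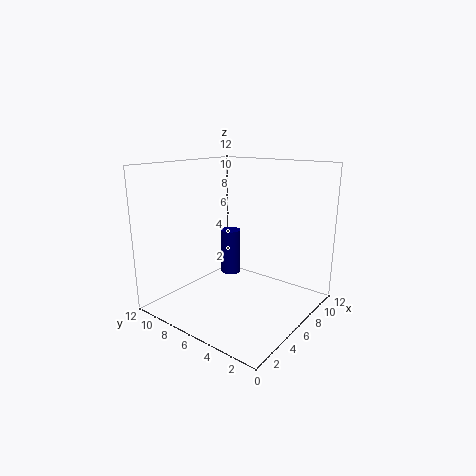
pos_x = 10, pos_y = 10, pos_z = 0.5, height = 4.5, color = 'navy'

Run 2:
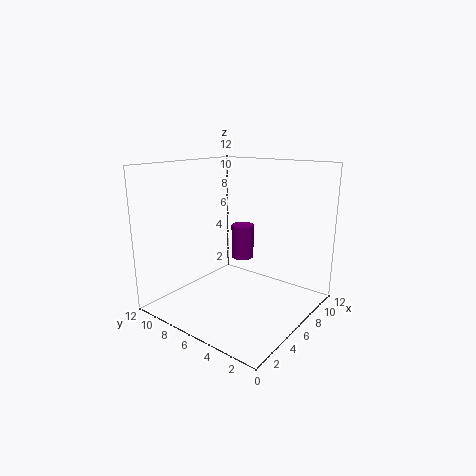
pos_x = 8, pos_y = 7, pos_z = 3.5, height = 3, color = 'purple'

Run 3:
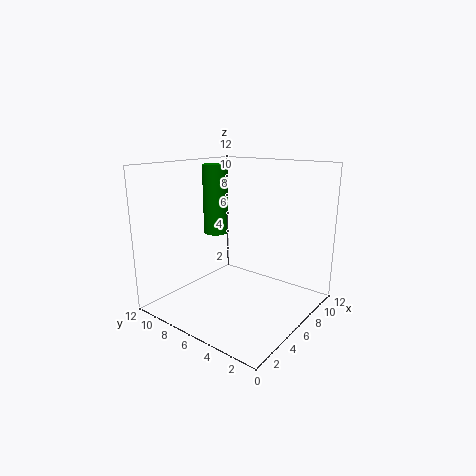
pos_x = 5, pos_y = 7.5, pos_z = 6.5, height = 5.5, color = 'green'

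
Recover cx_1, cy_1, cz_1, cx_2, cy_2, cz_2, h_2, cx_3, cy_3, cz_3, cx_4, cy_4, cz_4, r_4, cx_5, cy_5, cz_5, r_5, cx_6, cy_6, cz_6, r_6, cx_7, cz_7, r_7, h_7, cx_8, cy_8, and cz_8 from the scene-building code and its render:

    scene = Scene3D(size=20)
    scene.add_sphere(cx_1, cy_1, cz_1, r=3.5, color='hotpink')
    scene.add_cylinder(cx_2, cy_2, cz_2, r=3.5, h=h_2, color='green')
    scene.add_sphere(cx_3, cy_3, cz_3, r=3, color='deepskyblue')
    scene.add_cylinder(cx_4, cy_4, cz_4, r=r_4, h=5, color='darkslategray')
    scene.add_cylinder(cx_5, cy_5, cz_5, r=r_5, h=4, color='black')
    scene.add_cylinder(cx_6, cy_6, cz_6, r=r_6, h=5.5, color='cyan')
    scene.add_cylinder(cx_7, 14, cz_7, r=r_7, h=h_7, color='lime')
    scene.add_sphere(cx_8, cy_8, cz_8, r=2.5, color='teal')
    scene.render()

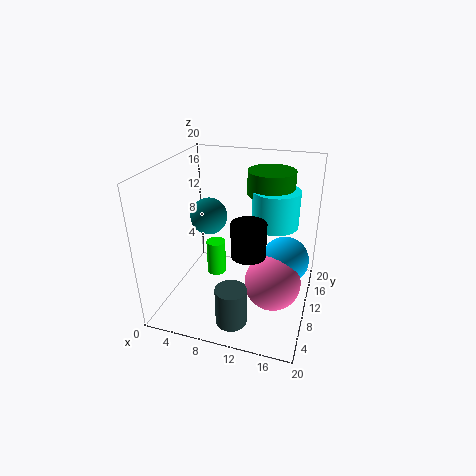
cx_1 = 16; cy_1 = 5.5; cz_1 = 7; cx_2 = 13; cy_2 = 16.5; cz_2 = 14.5; h_2 = 3.5; cx_3 = 17; cy_3 = 8; cz_3 = 9; cx_4 = 11.5; cy_4 = 2.5; cz_4 = 2; r_4 = 2; cx_5 = 13.5; cy_5 = 3; cz_5 = 12; r_5 = 2; cx_6 = 14; cy_6 = 15.5; cz_6 = 10; r_6 = 3.5; cx_7 = 5; cz_7 = 1; r_7 = 1.5; h_7 = 5.5; cx_8 = 6; cy_8 = 9.5; cz_8 = 13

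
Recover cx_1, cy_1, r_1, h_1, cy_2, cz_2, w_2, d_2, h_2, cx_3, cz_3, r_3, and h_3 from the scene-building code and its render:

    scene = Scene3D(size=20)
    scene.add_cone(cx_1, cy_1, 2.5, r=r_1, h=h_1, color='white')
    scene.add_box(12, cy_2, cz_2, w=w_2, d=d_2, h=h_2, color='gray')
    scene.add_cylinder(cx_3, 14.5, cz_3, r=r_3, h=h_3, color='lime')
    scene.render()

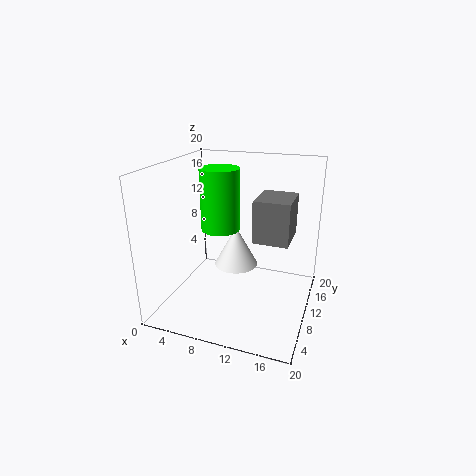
cx_1 = 7.5; cy_1 = 16; r_1 = 3.5; h_1 = 6.5; cy_2 = 10; cz_2 = 9.5; w_2 = 5; d_2 = 6; h_2 = 6; cx_3 = 5.5; cz_3 = 9; r_3 = 3; h_3 = 9.5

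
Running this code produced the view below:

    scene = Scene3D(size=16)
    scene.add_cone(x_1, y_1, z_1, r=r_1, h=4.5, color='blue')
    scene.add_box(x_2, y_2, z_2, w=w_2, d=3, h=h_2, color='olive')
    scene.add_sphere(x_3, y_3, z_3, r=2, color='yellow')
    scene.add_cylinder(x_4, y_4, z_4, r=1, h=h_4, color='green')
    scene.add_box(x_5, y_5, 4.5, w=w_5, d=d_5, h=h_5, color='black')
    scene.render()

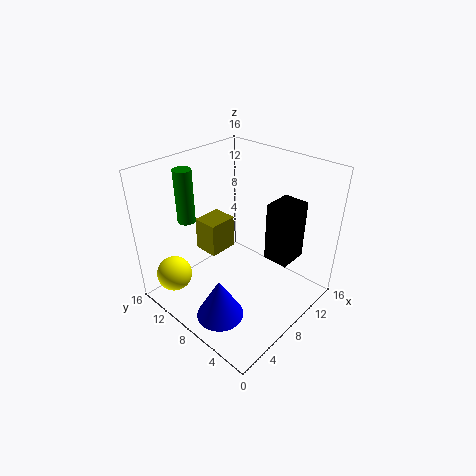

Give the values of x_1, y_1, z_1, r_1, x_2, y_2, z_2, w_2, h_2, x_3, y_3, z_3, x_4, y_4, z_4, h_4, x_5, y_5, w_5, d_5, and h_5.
x_1 = 3
y_1 = 6
z_1 = 1.5
r_1 = 2.5
x_2 = 7
y_2 = 11
z_2 = 4.5
w_2 = 3.5
h_2 = 4
x_3 = 2.5
y_3 = 13
z_3 = 3.5
x_4 = 5
y_4 = 13
z_4 = 9.5
h_4 = 6
x_5 = 11
y_5 = 3.5
w_5 = 3.5
d_5 = 3
h_5 = 7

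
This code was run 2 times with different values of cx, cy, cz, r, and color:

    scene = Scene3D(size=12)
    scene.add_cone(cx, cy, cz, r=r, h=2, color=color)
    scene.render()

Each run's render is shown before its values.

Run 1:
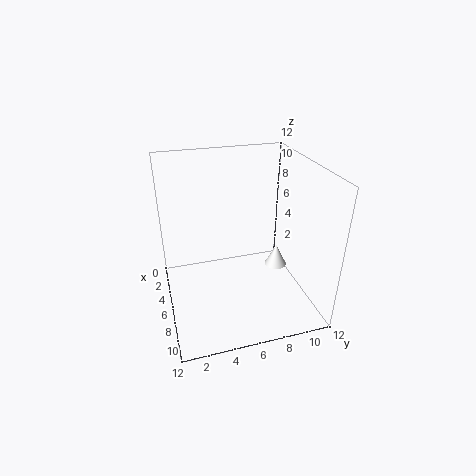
cx = 5
cy = 10
cz = 2
r = 1
color = 'white'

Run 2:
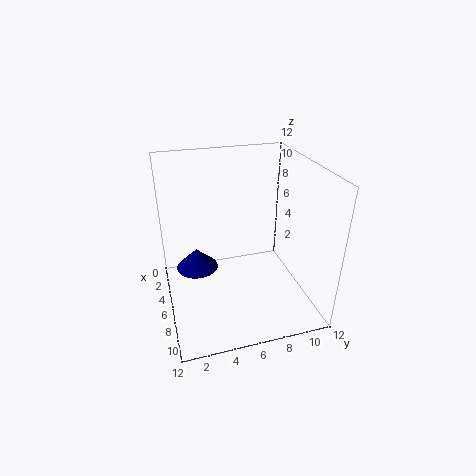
cx = 2
cy = 3
cz = 1
r = 2
color = 'navy'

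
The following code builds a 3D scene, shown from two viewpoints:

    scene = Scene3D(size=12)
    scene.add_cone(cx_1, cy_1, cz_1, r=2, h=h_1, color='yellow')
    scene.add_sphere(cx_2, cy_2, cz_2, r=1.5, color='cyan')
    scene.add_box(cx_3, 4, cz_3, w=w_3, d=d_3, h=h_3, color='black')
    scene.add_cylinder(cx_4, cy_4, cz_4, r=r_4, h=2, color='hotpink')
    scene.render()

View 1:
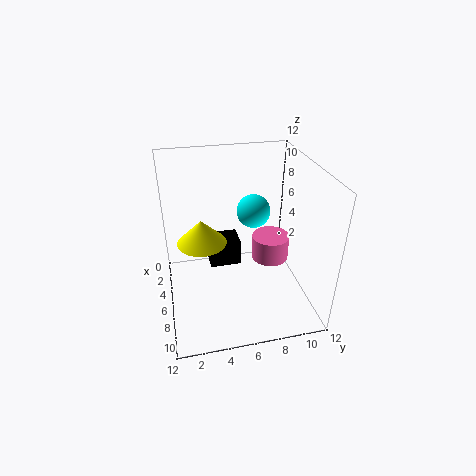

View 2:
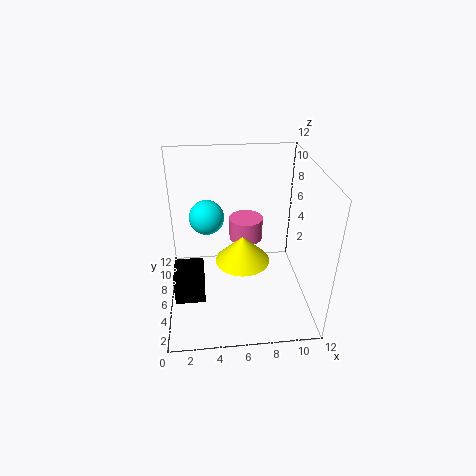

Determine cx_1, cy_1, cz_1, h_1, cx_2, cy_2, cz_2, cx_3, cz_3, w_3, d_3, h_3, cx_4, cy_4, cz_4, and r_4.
cx_1 = 6
cy_1 = 3
cz_1 = 6
h_1 = 2
cx_2 = 3.5
cy_2 = 8
cz_2 = 7
cx_3 = 0.5
cz_3 = 1
w_3 = 2.5
d_3 = 3
h_3 = 2.5
cx_4 = 7
cy_4 = 8.5
cz_4 = 4.5
r_4 = 1.5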